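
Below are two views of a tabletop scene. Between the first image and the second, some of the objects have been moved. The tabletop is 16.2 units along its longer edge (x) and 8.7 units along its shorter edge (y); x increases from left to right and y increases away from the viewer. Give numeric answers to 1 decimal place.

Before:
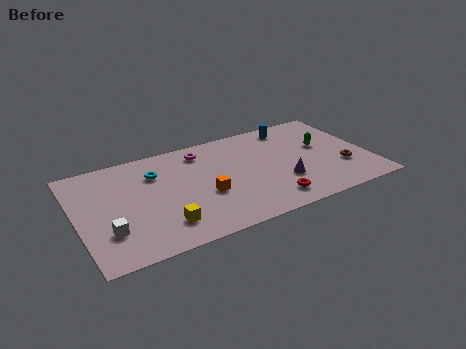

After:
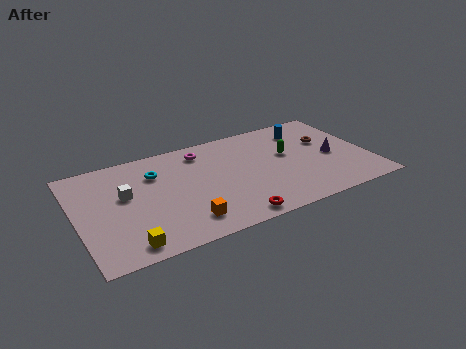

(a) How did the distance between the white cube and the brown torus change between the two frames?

-1.7

Before: roughly 13.1 units apart; after: 11.4. That's 1.7 units closer together.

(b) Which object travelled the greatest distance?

the purple cone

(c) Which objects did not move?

the magenta torus and the cyan torus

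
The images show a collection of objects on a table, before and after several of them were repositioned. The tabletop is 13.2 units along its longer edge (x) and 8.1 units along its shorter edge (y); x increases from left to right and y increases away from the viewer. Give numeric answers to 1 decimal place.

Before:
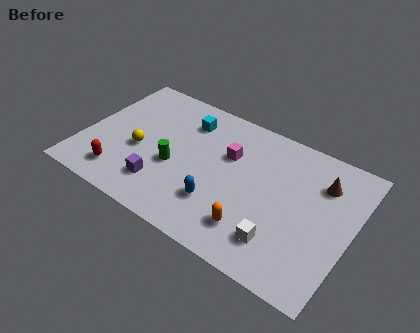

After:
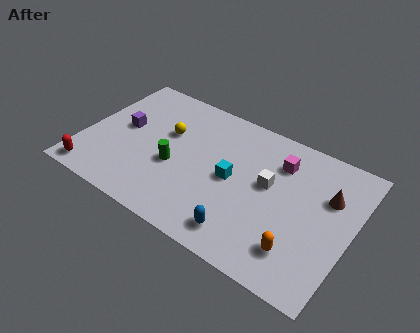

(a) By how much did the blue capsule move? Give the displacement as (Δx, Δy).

(1.4, -1.0)

The blue capsule started near (7.0, 2.3) and ended near (8.4, 1.3).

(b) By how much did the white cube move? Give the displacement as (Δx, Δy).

(-1.0, 2.8)

From the two frames, the white cube sits at roughly (10.1, 1.8) before and (9.1, 4.6) after.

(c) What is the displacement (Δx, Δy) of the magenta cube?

(2.4, 0.8)

From the two frames, the magenta cube sits at roughly (7.0, 5.3) before and (9.4, 6.1) after.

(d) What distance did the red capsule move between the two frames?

1.4

From (2.2, 1.5) to (0.9, 0.9), the red capsule covered √(1.3² + 0.6²) ≈ 1.4 units.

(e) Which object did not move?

the green cylinder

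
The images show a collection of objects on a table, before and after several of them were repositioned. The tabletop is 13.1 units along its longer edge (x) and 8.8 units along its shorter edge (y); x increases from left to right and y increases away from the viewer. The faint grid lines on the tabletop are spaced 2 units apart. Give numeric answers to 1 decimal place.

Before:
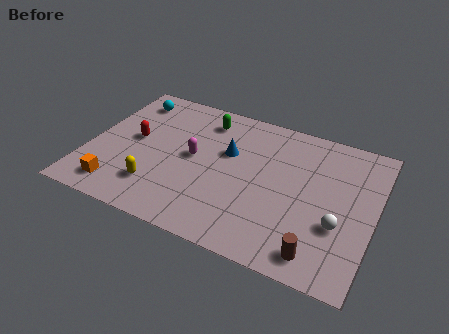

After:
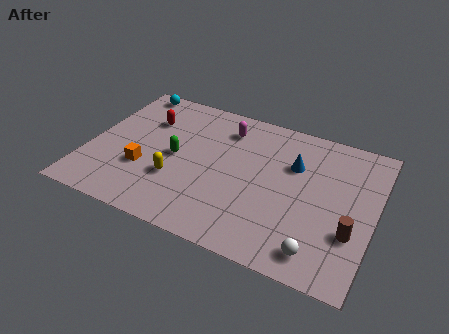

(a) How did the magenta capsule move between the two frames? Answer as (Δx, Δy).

(1.2, 2.4)

The magenta capsule started near (4.8, 4.6) and ended near (6.0, 7.0).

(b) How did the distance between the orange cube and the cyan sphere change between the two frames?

-0.7

Before: roughly 5.9 units apart; after: 5.2. That's 0.7 units closer together.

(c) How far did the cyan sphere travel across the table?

0.7

The cyan sphere was near (1.4, 7.3) before and (1.3, 8.0) after, so it travelled √(0.1² + 0.7²) ≈ 0.7 units.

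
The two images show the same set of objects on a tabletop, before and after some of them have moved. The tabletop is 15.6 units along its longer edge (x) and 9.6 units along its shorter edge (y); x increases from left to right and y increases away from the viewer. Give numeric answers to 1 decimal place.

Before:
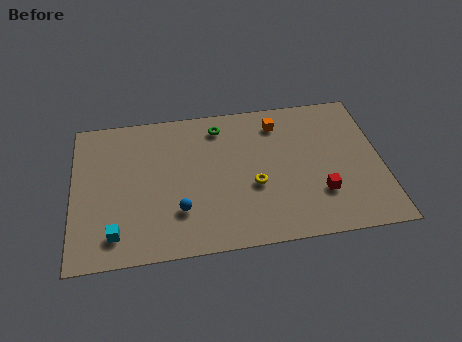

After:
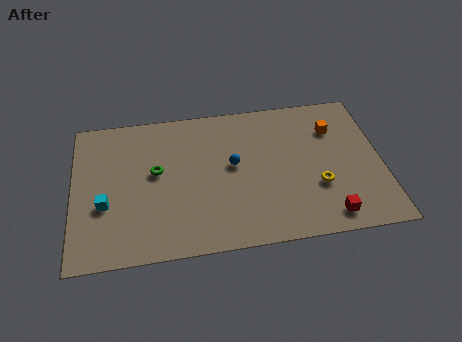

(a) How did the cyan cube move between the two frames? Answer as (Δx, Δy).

(-0.5, 1.9)

The cyan cube started near (2.1, 1.7) and ended near (1.6, 3.6).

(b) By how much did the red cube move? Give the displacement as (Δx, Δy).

(0.3, -1.5)

From the two frames, the red cube sits at roughly (12.4, 2.8) before and (12.7, 1.3) after.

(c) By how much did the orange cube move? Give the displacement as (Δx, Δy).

(2.8, -0.8)

The orange cube started near (10.5, 7.8) and ended near (13.3, 7.0).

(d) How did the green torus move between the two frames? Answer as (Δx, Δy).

(-3.3, -2.6)

From the two frames, the green torus sits at roughly (7.5, 8.0) before and (4.2, 5.4) after.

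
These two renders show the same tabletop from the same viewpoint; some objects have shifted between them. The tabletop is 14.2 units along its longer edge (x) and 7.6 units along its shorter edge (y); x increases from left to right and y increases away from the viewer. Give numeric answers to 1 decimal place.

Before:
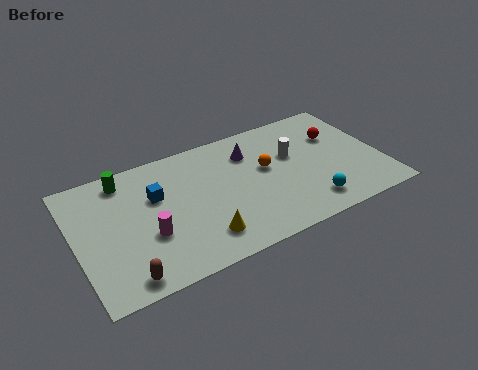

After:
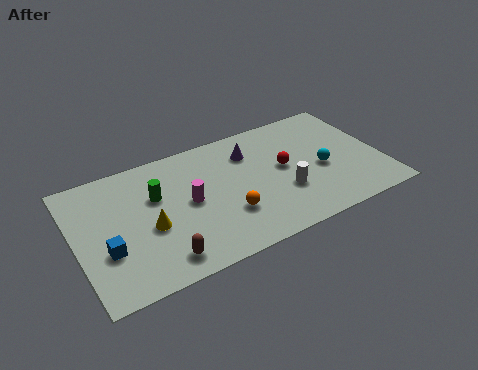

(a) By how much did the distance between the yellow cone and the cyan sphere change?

+3.1

The distance was about 5.0 in the first image and 8.1 in the second, so they moved 3.1 units further apart.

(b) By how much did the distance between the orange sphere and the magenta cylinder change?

-3.7

The distance was about 5.9 in the first image and 2.2 in the second, so they moved 3.7 units closer together.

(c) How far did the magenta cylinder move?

2.3

From (3.2, 2.8) to (5.2, 3.9), the magenta cylinder covered √(2.0² + 1.1²) ≈ 2.3 units.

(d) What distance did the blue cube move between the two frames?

3.3

The blue cube was near (3.8, 4.9) before and (1.3, 2.7) after, so it travelled √(2.5² + 2.2²) ≈ 3.3 units.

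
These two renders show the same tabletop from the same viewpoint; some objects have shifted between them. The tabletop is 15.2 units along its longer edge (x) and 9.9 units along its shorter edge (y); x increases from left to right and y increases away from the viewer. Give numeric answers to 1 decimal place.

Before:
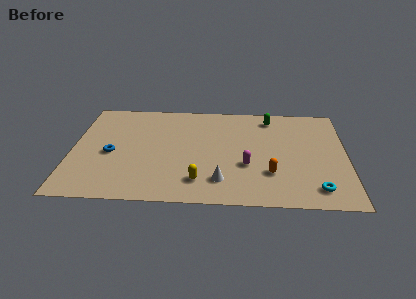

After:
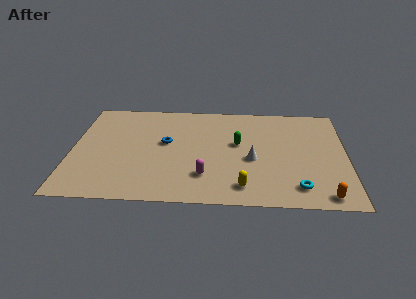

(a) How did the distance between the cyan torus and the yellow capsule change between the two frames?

-3.4

The distance was about 6.4 in the first image and 3.0 in the second, so they moved 3.4 units closer together.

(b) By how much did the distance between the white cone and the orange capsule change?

+2.2

Before: roughly 2.8 units apart; after: 5.0. That's 2.2 units further apart.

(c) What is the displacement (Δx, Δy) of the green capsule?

(-1.8, -2.7)

The green capsule was at about (11.0, 8.4) and moved to about (9.2, 5.7).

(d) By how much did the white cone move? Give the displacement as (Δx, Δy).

(1.7, 2.1)

The white cone started near (8.3, 2.1) and ended near (10.0, 4.2).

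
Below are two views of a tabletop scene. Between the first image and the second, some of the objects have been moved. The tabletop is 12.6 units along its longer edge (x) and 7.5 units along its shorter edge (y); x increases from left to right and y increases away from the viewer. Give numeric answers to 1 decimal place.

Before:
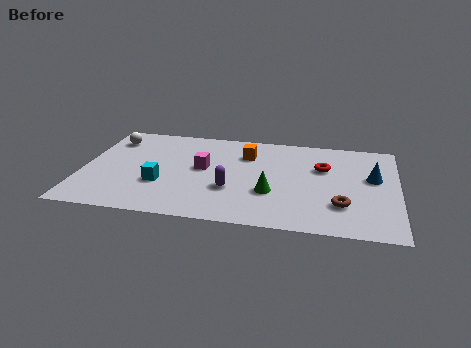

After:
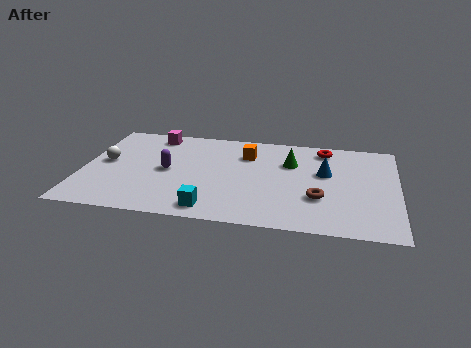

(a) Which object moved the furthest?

the magenta cube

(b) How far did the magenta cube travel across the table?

3.2

The magenta cube moved from about (4.8, 4.1) to (2.7, 6.5), a distance of √(2.1² + 2.4²) ≈ 3.2.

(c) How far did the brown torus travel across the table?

1.0

The brown torus was near (10.4, 2.1) before and (9.5, 2.5) after, so it travelled √(0.9² + 0.4²) ≈ 1.0 units.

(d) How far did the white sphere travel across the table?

1.9

From (1.0, 5.9) to (0.9, 4.0), the white sphere covered √(0.1² + 1.9²) ≈ 1.9 units.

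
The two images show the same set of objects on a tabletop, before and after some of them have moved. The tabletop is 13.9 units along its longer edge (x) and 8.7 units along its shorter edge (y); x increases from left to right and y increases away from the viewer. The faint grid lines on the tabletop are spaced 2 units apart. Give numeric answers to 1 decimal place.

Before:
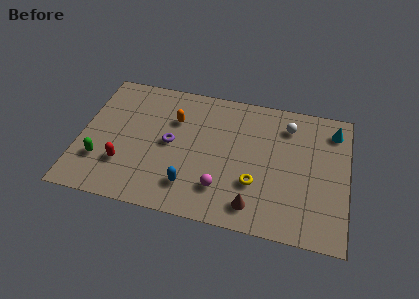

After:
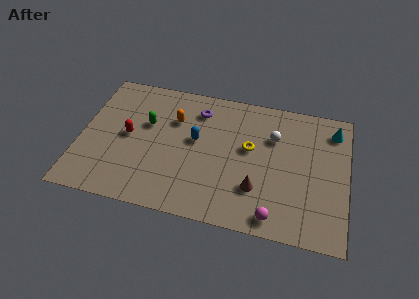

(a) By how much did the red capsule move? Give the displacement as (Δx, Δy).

(0.1, 1.9)

The red capsule was at about (2.4, 2.5) and moved to about (2.5, 4.4).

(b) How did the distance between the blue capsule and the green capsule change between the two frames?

-2.1

They were about 4.7 units apart before and 2.6 after — 2.1 units closer together.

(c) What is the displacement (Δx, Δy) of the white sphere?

(-0.7, -0.9)

The white sphere was at about (10.7, 6.9) and moved to about (10.0, 6.0).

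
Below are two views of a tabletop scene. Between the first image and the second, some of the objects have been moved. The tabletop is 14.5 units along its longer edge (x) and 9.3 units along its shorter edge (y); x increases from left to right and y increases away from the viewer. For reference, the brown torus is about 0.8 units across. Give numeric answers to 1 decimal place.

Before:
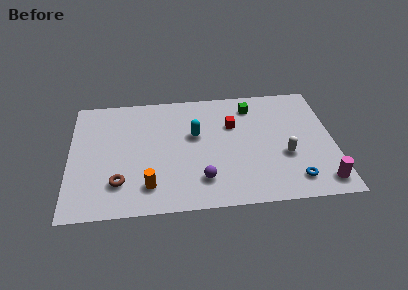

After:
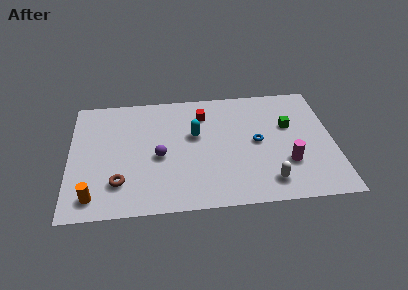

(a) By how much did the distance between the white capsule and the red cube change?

+2.7

They were about 3.9 units apart before and 6.6 after — 2.7 units further apart.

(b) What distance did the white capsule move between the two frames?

2.1

From (11.8, 3.5) to (10.8, 1.6), the white capsule covered √(1.0² + 1.9²) ≈ 2.1 units.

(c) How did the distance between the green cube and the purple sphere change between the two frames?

+1.2

The distance was about 6.2 in the first image and 7.4 in the second, so they moved 1.2 units further apart.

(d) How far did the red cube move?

1.9

The red cube moved from about (9.0, 6.2) to (7.4, 7.2), a distance of √(1.6² + 1.0²) ≈ 1.9.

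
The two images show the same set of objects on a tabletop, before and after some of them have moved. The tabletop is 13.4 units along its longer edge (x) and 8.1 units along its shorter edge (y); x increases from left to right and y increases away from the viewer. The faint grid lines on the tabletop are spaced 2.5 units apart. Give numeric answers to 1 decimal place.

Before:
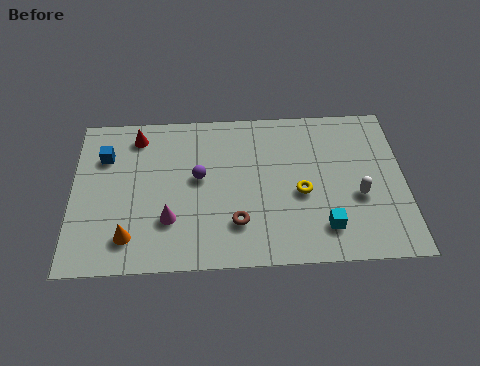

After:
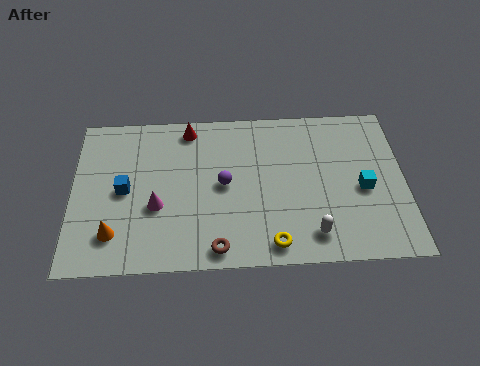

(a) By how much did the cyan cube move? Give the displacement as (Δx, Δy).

(1.6, 1.9)

The cyan cube was at about (10.1, 1.7) and moved to about (11.7, 3.6).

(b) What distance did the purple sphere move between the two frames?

1.1

From (5.1, 4.5) to (6.1, 4.1), the purple sphere covered √(1.0² + 0.4²) ≈ 1.1 units.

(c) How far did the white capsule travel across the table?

2.6

From (11.5, 3.2) to (9.6, 1.4), the white capsule covered √(1.9² + 1.8²) ≈ 2.6 units.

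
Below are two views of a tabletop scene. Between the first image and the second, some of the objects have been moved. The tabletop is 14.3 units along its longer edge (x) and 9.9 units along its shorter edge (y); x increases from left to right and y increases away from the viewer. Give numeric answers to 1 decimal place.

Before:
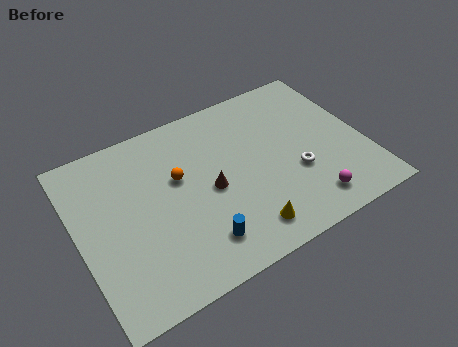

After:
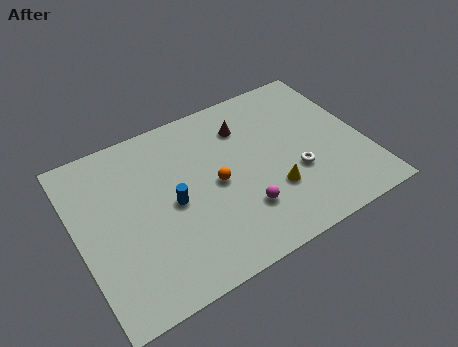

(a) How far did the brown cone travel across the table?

3.6

The brown cone moved from about (6.5, 4.6) to (8.7, 7.5), a distance of √(2.2² + 2.9²) ≈ 3.6.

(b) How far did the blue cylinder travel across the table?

2.8

From (5.5, 2.0) to (4.6, 4.7), the blue cylinder covered √(0.9² + 2.7²) ≈ 2.8 units.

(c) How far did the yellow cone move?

2.3

The yellow cone moved from about (7.7, 1.6) to (9.4, 3.1), a distance of √(1.7² + 1.5²) ≈ 2.3.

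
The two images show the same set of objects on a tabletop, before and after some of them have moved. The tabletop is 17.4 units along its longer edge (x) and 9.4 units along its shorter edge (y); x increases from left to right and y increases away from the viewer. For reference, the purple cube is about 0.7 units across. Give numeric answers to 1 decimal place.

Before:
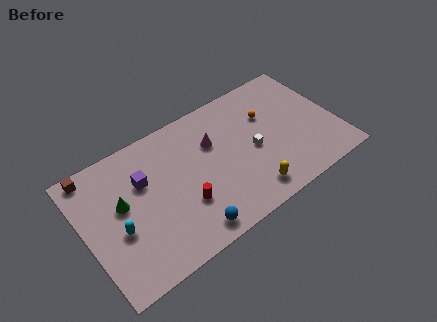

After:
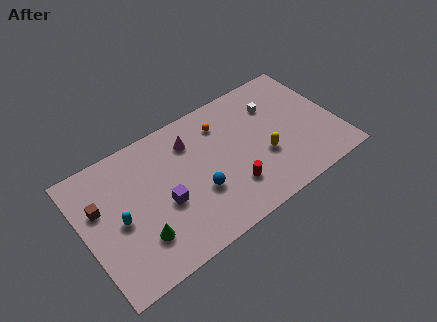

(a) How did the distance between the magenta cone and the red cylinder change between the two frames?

+1.0

They were about 4.1 units apart before and 5.1 after — 1.0 units further apart.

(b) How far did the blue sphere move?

2.5

The blue sphere moved from about (6.5, 1.2) to (7.6, 3.4), a distance of √(1.1² + 2.2²) ≈ 2.5.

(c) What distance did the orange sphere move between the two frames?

3.3

The orange sphere was near (13.0, 6.3) before and (9.9, 7.3) after, so it travelled √(3.1² + 1.0²) ≈ 3.3 units.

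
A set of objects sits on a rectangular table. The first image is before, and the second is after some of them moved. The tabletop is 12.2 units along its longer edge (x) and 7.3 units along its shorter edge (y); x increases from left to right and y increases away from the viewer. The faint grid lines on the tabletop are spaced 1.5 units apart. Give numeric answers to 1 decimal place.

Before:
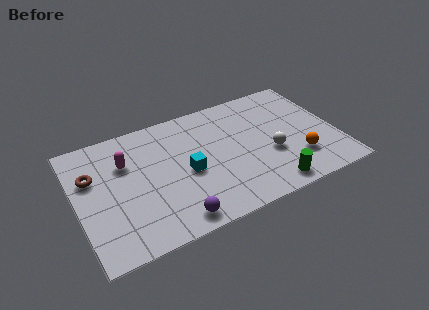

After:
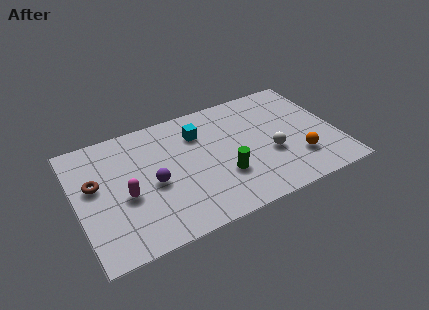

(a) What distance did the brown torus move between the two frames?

0.5

The brown torus moved from about (0.8, 4.8) to (0.9, 4.3), a distance of √(0.1² + 0.5²) ≈ 0.5.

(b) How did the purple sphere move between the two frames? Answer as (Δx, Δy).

(-0.7, 2.4)

The purple sphere was at about (4.2, 0.9) and moved to about (3.5, 3.3).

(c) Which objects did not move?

the orange sphere and the white sphere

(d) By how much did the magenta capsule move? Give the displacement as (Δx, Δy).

(-0.2, -1.9)

The magenta capsule started near (2.4, 5.0) and ended near (2.2, 3.1).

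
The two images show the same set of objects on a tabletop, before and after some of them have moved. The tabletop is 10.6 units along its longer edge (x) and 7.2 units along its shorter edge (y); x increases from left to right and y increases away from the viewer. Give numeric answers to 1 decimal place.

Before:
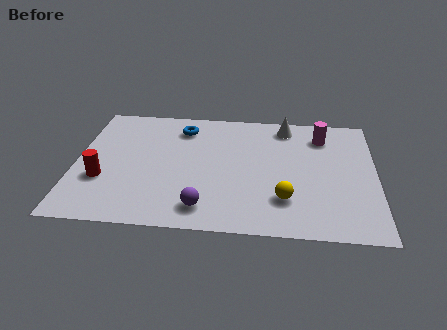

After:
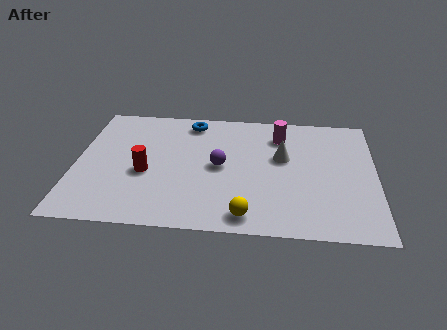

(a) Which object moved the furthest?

the purple sphere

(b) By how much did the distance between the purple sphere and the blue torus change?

-1.9

They were about 4.7 units apart before and 2.8 after — 1.9 units closer together.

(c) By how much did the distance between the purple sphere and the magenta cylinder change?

-3.2

The distance was about 6.1 in the first image and 2.9 in the second, so they moved 3.2 units closer together.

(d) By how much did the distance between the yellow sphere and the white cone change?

-0.7

Before: roughly 4.3 units apart; after: 3.6. That's 0.7 units closer together.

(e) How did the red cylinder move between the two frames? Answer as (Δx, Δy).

(1.5, 0.5)

The red cylinder started near (1.0, 2.5) and ended near (2.5, 3.0).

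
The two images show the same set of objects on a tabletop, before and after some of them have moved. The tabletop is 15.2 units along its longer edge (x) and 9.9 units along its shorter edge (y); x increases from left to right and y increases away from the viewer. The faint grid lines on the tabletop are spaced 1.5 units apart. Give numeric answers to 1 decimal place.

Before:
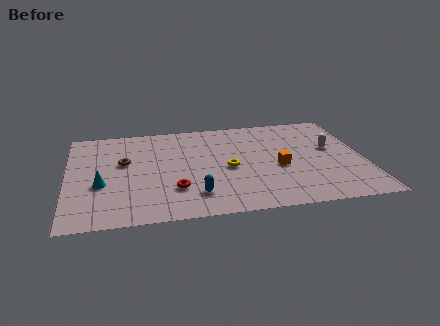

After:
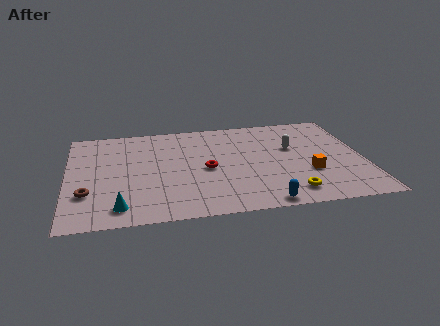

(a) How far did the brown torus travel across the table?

3.5

From (2.9, 5.9) to (1.0, 3.0), the brown torus covered √(1.9² + 2.9²) ≈ 3.5 units.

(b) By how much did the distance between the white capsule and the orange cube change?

-0.4

Before: roughly 3.2 units apart; after: 2.8. That's 0.4 units closer together.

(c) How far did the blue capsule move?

3.6

From (6.4, 2.1) to (9.8, 0.8), the blue capsule covered √(3.4² + 1.3²) ≈ 3.6 units.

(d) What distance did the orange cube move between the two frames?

1.7

The orange cube was near (10.8, 4.2) before and (12.3, 3.4) after, so it travelled √(1.5² + 0.8²) ≈ 1.7 units.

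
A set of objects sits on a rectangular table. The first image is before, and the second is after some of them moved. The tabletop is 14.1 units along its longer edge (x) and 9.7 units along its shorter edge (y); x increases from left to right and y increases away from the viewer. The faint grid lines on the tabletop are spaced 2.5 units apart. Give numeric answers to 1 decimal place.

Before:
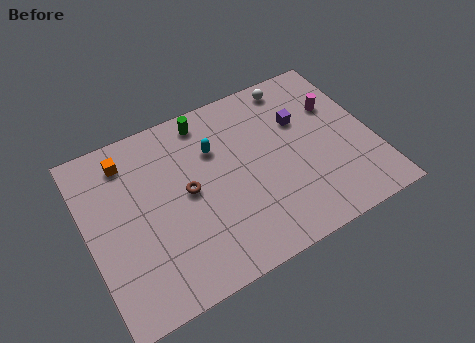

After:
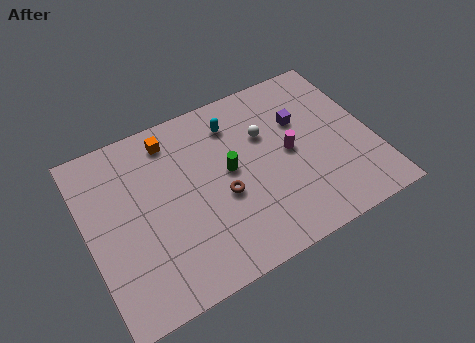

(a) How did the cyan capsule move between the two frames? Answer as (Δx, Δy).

(1.1, 1.0)

From the two frames, the cyan capsule sits at roughly (6.5, 6.7) before and (7.6, 7.7) after.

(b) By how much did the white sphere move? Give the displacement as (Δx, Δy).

(-1.8, -2.2)

The white sphere was at about (10.8, 8.6) and moved to about (9.0, 6.4).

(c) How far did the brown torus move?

1.9

The brown torus moved from about (4.9, 5.0) to (6.5, 4.0), a distance of √(1.6² + 1.0²) ≈ 1.9.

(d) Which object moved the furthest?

the green cylinder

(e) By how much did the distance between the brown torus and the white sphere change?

-3.4

Before: roughly 6.9 units apart; after: 3.5. That's 3.4 units closer together.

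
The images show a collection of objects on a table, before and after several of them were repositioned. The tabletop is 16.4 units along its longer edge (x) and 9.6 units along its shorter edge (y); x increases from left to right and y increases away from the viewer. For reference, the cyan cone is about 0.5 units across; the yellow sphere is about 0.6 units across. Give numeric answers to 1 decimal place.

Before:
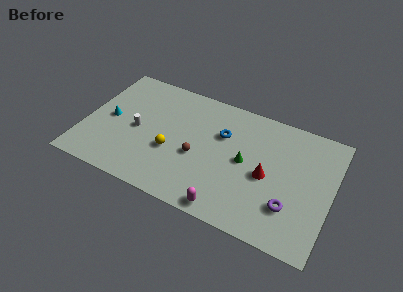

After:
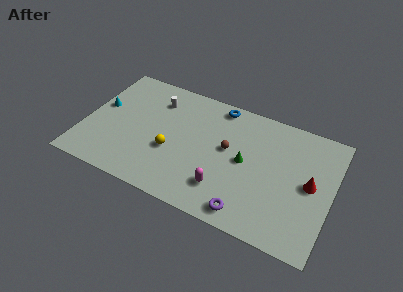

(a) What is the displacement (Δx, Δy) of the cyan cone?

(-0.7, 0.8)

The cyan cone started near (1.6, 4.7) and ended near (0.9, 5.5).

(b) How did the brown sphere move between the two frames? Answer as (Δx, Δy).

(1.9, 1.4)

The brown sphere was at about (7.6, 4.0) and moved to about (9.5, 5.4).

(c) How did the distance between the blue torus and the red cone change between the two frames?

+3.7

The distance was about 3.8 in the first image and 7.5 in the second, so they moved 3.7 units further apart.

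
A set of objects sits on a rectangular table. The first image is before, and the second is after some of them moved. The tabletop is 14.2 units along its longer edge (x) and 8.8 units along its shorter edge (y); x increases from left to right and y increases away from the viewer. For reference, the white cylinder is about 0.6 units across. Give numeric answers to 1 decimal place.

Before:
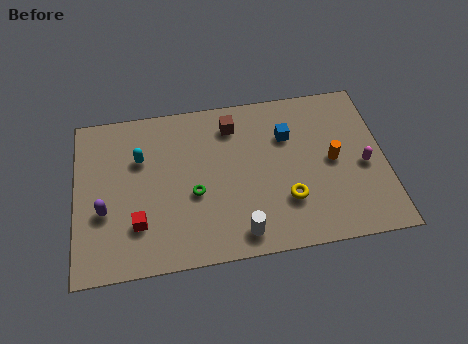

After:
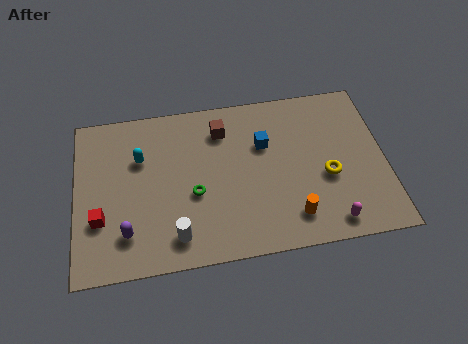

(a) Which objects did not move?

the green torus and the cyan capsule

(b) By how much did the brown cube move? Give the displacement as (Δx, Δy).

(-0.5, -0.2)

The brown cube started near (7.3, 7.1) and ended near (6.8, 6.9).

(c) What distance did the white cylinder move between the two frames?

2.9

The white cylinder was near (7.4, 1.2) before and (4.5, 1.5) after, so it travelled √(2.9² + 0.3²) ≈ 2.9 units.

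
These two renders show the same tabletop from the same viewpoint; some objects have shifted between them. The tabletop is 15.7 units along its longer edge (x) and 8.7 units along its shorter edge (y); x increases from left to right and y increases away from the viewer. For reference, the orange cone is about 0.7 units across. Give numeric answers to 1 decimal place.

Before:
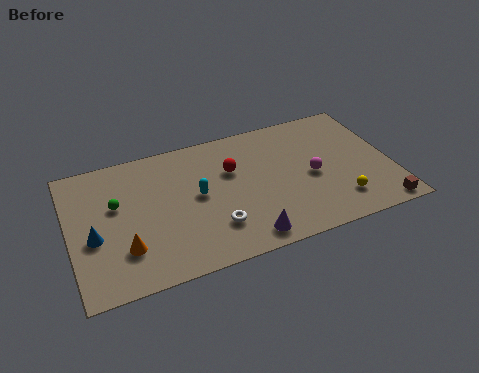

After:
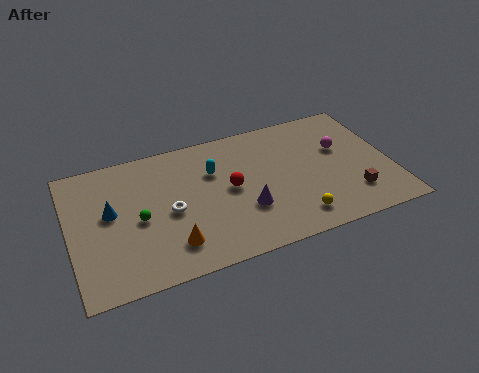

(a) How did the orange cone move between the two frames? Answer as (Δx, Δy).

(2.2, -0.5)

The orange cone was at about (2.5, 2.4) and moved to about (4.7, 1.9).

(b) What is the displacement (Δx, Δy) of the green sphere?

(1.0, -1.3)

From the two frames, the green sphere sits at roughly (2.3, 5.3) before and (3.3, 4.0) after.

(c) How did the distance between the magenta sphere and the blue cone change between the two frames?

+0.7

Before: roughly 10.7 units apart; after: 11.4. That's 0.7 units further apart.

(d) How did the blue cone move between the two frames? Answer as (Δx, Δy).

(0.9, 1.3)

The blue cone was at about (1.1, 3.6) and moved to about (2.0, 4.9).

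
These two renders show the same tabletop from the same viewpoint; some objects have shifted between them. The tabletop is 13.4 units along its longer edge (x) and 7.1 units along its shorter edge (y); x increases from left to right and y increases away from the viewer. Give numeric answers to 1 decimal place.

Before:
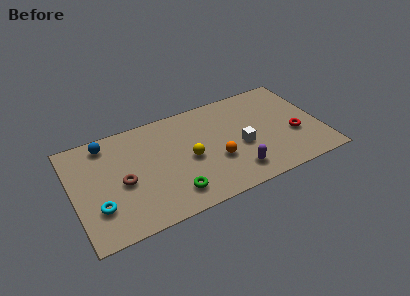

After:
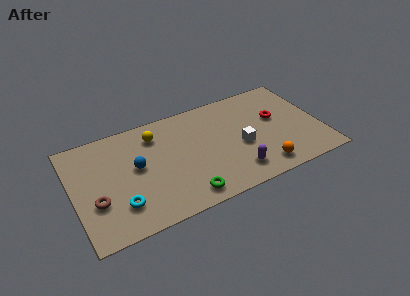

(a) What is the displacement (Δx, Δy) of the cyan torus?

(1.1, -0.3)

From the two frames, the cyan torus sits at roughly (1.2, 2.1) before and (2.3, 1.8) after.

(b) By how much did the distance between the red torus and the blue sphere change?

-2.8

They were about 10.5 units apart before and 7.7 after — 2.8 units closer together.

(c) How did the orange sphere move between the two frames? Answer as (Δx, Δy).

(2.3, -1.5)

From the two frames, the orange sphere sits at roughly (7.6, 2.6) before and (9.9, 1.1) after.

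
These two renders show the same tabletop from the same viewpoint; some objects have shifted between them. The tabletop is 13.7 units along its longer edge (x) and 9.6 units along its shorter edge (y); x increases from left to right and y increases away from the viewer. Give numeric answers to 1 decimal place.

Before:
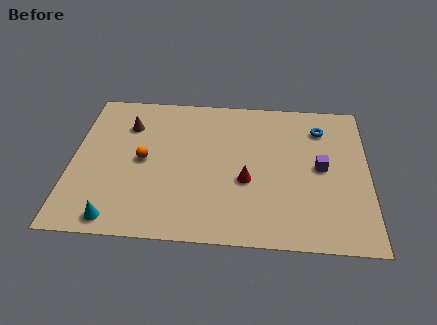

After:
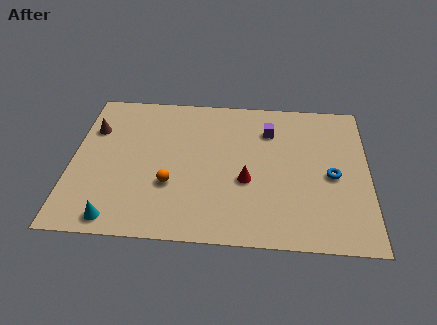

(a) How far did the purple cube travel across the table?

3.3

The purple cube moved from about (11.5, 4.9) to (9.1, 7.2), a distance of √(2.4² + 2.3²) ≈ 3.3.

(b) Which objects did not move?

the red cone and the cyan cone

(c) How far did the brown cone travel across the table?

1.6

The brown cone was near (2.5, 7.1) before and (0.9, 6.7) after, so it travelled √(1.6² + 0.4²) ≈ 1.6 units.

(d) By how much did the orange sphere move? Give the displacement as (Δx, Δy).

(1.3, -1.5)

The orange sphere was at about (3.3, 4.8) and moved to about (4.6, 3.3).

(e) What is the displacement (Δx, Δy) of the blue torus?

(0.5, -3.1)

The blue torus was at about (11.5, 7.5) and moved to about (12.0, 4.4).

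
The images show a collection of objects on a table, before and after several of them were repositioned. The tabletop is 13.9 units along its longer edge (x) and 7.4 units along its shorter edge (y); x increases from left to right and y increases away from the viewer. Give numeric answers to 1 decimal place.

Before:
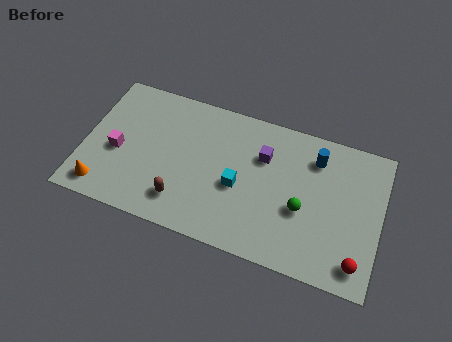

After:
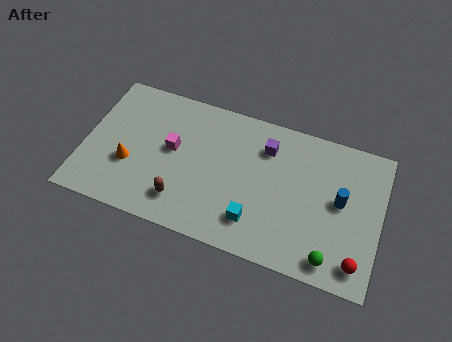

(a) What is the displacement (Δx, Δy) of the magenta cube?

(2.5, 0.9)

The magenta cube started near (1.6, 3.2) and ended near (4.1, 4.1).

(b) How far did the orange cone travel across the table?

1.9

From (1.1, 1.1) to (2.2, 2.7), the orange cone covered √(1.1² + 1.6²) ≈ 1.9 units.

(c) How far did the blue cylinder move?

2.2

The blue cylinder moved from about (10.7, 5.8) to (12.0, 4.0), a distance of √(1.3² + 1.8²) ≈ 2.2.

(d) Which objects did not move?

the red sphere and the brown capsule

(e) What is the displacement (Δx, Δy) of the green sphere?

(1.5, -2.0)

The green sphere started near (10.3, 3.0) and ended near (11.8, 1.0).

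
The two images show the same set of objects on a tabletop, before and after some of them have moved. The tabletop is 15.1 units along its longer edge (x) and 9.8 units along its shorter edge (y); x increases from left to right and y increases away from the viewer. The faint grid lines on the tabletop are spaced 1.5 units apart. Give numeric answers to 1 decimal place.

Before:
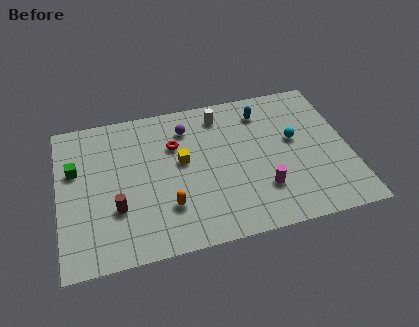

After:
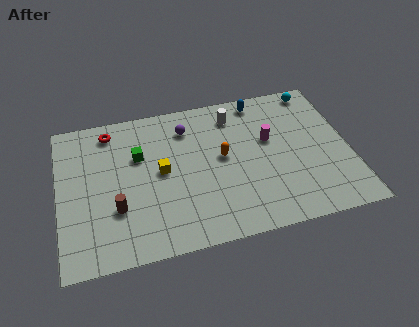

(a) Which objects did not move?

the purple sphere and the brown cylinder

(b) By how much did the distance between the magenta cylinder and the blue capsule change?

-2.4

Before: roughly 5.2 units apart; after: 2.8. That's 2.4 units closer together.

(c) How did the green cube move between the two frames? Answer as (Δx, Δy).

(3.3, 0.2)

From the two frames, the green cube sits at roughly (0.9, 6.2) before and (4.2, 6.4) after.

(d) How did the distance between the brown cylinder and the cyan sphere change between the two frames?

+2.5

The distance was about 9.7 in the first image and 12.2 in the second, so they moved 2.5 units further apart.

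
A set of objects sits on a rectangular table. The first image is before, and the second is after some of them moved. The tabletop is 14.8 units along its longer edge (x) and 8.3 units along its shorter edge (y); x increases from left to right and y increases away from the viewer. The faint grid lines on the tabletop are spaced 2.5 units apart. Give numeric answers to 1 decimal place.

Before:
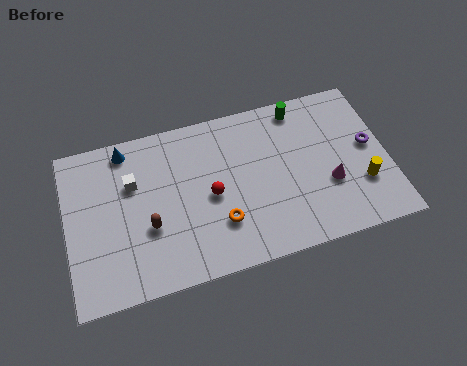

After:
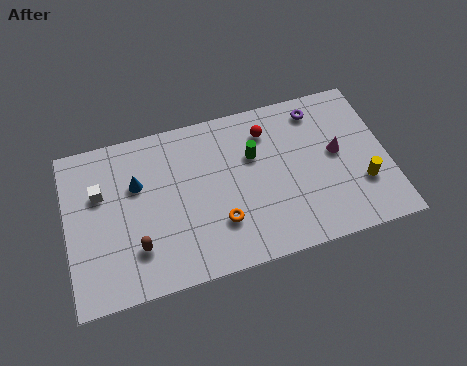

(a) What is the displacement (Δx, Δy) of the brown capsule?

(-0.6, -0.9)

From the two frames, the brown capsule sits at roughly (3.7, 3.1) before and (3.1, 2.2) after.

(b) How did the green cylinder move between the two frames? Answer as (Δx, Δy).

(-2.3, -1.9)

The green cylinder was at about (11.0, 7.3) and moved to about (8.7, 5.4).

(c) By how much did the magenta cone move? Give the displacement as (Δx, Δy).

(0.5, 1.5)

The magenta cone was at about (12.0, 3.0) and moved to about (12.5, 4.5).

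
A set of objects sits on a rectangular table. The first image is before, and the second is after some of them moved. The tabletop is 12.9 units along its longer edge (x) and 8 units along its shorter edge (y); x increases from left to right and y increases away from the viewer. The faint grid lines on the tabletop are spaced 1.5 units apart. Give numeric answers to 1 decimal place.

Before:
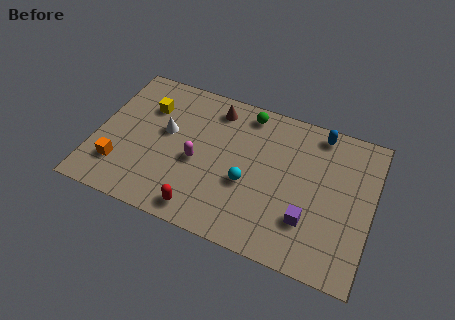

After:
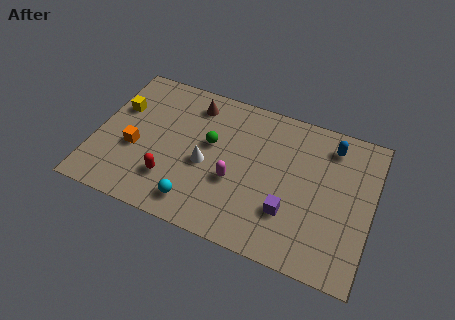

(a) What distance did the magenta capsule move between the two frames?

1.8

From (4.8, 3.5) to (6.6, 3.1), the magenta capsule covered √(1.8² + 0.4²) ≈ 1.8 units.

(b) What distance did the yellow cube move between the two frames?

1.4

The yellow cube moved from about (2.2, 5.7) to (0.9, 5.2), a distance of √(1.3² + 0.5²) ≈ 1.4.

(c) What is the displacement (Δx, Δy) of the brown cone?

(-1.0, -0.1)

The brown cone was at about (5.3, 6.7) and moved to about (4.3, 6.6).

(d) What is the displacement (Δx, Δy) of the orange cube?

(0.6, 1.2)

From the two frames, the orange cube sits at roughly (1.3, 2.0) before and (1.9, 3.2) after.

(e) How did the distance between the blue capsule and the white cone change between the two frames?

-1.0

Before: roughly 7.4 units apart; after: 6.4. That's 1.0 units closer together.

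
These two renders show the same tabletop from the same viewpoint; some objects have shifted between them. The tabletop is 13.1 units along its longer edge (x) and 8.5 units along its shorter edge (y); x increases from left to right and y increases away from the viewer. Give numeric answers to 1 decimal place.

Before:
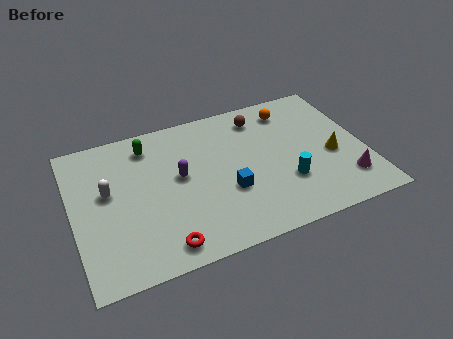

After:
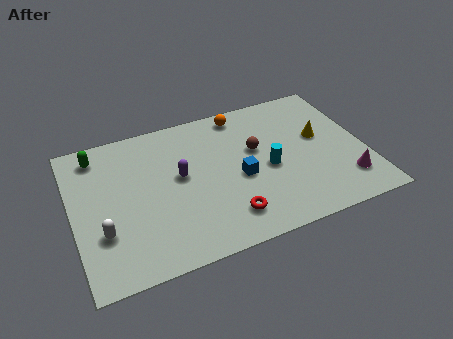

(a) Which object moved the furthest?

the red torus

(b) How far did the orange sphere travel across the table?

2.3

From (10.1, 7.0) to (7.9, 7.5), the orange sphere covered √(2.2² + 0.5²) ≈ 2.3 units.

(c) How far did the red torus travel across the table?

3.0

The red torus moved from about (3.7, 1.1) to (6.6, 1.7), a distance of √(2.9² + 0.6²) ≈ 3.0.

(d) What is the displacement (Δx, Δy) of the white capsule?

(-0.4, -2.2)

The white capsule started near (1.6, 4.9) and ended near (1.2, 2.7).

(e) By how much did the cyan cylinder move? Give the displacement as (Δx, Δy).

(-0.7, 1.1)

The cyan cylinder started near (9.4, 2.7) and ended near (8.7, 3.8).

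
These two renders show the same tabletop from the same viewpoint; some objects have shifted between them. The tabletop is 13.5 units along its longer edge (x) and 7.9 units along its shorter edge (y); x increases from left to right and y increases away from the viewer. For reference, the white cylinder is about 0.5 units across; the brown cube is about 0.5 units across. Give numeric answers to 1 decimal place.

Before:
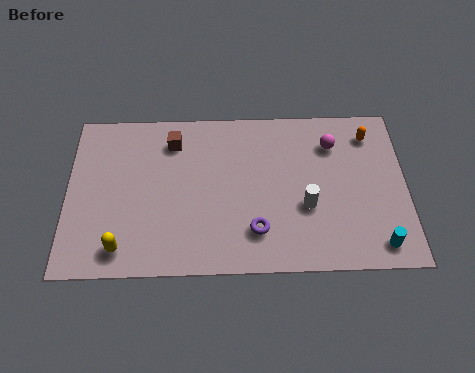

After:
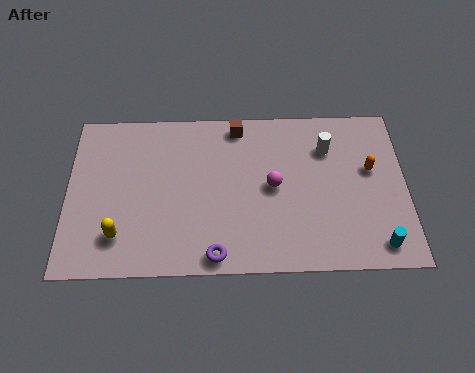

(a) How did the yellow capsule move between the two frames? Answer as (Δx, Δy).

(-0.1, 0.6)

From the two frames, the yellow capsule sits at roughly (2.2, 1.2) before and (2.1, 1.8) after.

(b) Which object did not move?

the cyan cylinder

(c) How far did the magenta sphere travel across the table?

3.1

From (10.6, 6.0) to (8.2, 4.0), the magenta sphere covered √(2.4² + 2.0²) ≈ 3.1 units.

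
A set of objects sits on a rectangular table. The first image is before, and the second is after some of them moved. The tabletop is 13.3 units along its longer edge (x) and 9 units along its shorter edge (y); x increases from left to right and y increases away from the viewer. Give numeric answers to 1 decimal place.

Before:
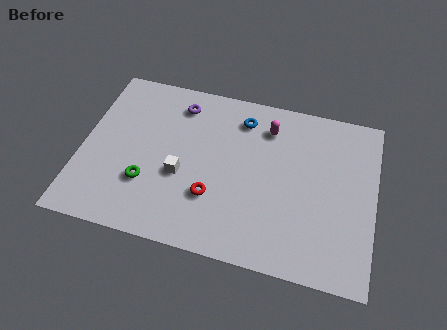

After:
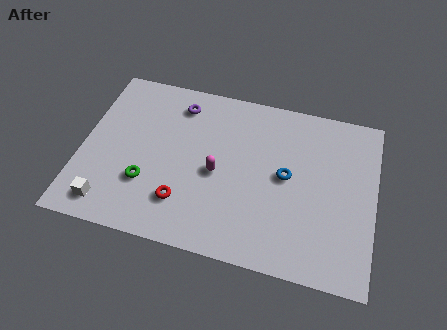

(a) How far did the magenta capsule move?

3.7

From (8.3, 7.1) to (6.2, 4.1), the magenta capsule covered √(2.1² + 3.0²) ≈ 3.7 units.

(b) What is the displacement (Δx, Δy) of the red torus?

(-1.3, -0.6)

The red torus was at about (6.1, 2.8) and moved to about (4.8, 2.2).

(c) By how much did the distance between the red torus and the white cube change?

+1.7

The distance was about 1.7 in the first image and 3.4 in the second, so they moved 1.7 units further apart.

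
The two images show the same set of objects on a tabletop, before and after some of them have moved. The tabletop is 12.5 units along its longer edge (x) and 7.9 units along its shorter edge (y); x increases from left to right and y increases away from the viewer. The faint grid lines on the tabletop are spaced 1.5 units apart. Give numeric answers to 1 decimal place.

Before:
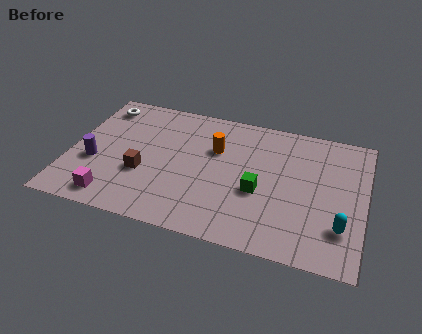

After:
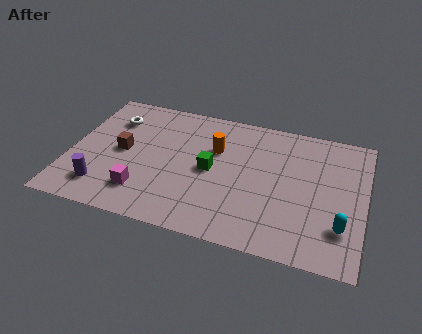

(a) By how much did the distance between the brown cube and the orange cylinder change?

+0.4

They were about 3.7 units apart before and 4.1 after — 0.4 units further apart.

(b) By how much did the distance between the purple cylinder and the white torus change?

+0.7

The distance was about 3.6 in the first image and 4.3 in the second, so they moved 0.7 units further apart.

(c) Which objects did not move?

the orange cylinder and the cyan capsule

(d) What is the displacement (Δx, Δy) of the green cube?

(-2.1, 0.7)

The green cube was at about (8.1, 3.2) and moved to about (6.0, 3.9).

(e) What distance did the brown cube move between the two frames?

1.5

The brown cube was near (3.2, 2.9) before and (2.2, 4.0) after, so it travelled √(1.0² + 1.1²) ≈ 1.5 units.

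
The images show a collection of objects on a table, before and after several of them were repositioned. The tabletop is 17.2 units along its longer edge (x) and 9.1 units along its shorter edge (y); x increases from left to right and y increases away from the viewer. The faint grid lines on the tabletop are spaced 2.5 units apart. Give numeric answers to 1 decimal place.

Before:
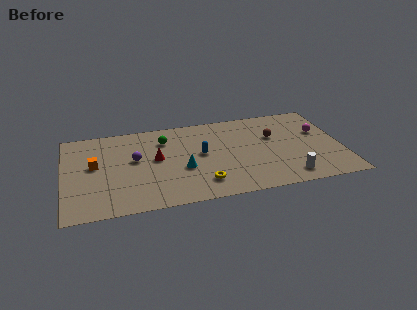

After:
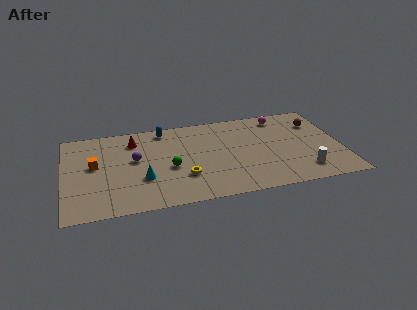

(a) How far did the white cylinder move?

1.1

The white cylinder moved from about (13.7, 1.4) to (14.7, 1.8), a distance of √(1.0² + 0.4²) ≈ 1.1.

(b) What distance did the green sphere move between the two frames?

3.0

The green sphere moved from about (6.3, 6.9) to (6.5, 3.9), a distance of √(0.2² + 3.0²) ≈ 3.0.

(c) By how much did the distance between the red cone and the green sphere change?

+1.9

Before: roughly 2.0 units apart; after: 3.9. That's 1.9 units further apart.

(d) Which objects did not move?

the orange cube and the purple sphere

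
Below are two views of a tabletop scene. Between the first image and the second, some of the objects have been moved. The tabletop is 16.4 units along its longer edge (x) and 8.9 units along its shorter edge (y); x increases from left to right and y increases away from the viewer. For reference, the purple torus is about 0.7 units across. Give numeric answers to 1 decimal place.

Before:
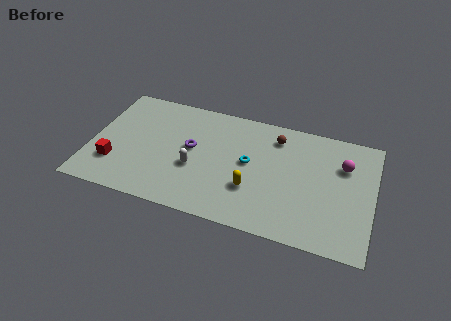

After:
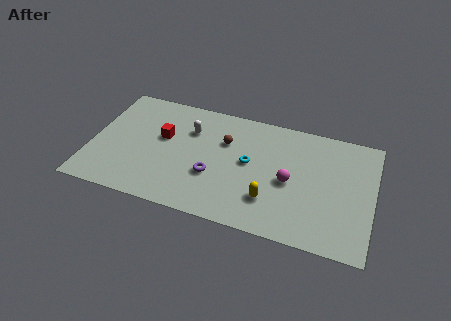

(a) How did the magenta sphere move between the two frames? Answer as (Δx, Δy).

(-3.0, -2.1)

The magenta sphere was at about (14.6, 6.2) and moved to about (11.6, 4.1).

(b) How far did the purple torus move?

2.2

From (5.8, 4.9) to (7.2, 3.2), the purple torus covered √(1.4² + 1.7²) ≈ 2.2 units.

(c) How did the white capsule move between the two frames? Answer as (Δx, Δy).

(-0.5, 2.8)

The white capsule started near (6.1, 3.5) and ended near (5.6, 6.3).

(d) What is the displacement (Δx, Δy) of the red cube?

(2.6, 2.8)

The red cube was at about (1.5, 2.5) and moved to about (4.1, 5.3).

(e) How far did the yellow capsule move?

1.2

The yellow capsule was near (9.5, 2.9) before and (10.6, 2.4) after, so it travelled √(1.1² + 0.5²) ≈ 1.2 units.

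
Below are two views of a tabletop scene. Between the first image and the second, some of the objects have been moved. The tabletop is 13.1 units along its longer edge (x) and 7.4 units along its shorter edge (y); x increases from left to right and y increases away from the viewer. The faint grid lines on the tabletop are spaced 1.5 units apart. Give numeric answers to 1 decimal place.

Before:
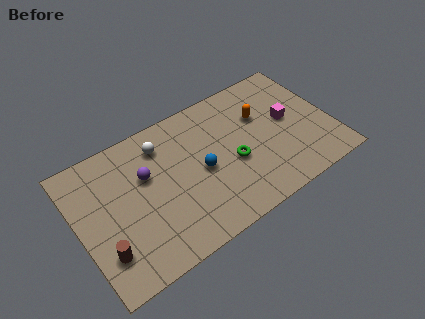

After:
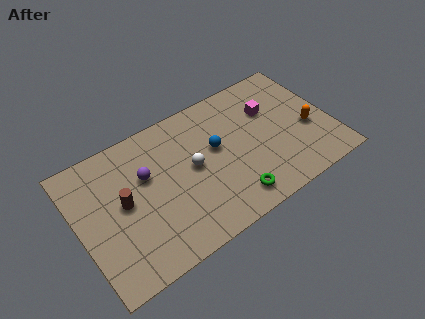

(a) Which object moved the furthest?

the orange capsule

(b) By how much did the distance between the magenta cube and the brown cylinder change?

-2.2

The distance was about 10.2 in the first image and 8.0 in the second, so they moved 2.2 units closer together.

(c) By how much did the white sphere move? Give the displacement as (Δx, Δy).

(1.3, -2.0)

From the two frames, the white sphere sits at roughly (4.6, 5.9) before and (5.9, 3.9) after.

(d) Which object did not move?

the purple sphere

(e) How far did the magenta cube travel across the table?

1.3

The magenta cube was near (11.0, 4.0) before and (10.2, 5.0) after, so it travelled √(0.8² + 1.0²) ≈ 1.3 units.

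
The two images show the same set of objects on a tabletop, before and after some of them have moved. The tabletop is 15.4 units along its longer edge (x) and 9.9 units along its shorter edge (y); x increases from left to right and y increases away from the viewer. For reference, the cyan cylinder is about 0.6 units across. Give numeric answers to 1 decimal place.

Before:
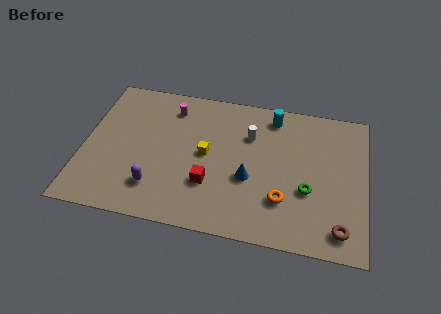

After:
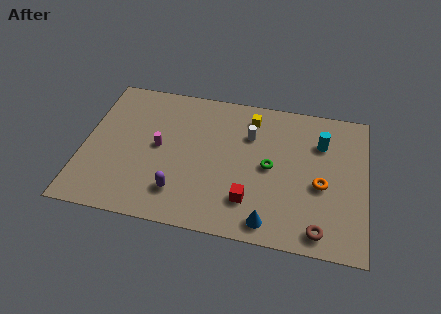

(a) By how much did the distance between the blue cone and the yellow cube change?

+4.4

Before: roughly 2.7 units apart; after: 7.1. That's 4.4 units further apart.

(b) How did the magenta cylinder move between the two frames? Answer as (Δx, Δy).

(-0.5, -2.9)

From the two frames, the magenta cylinder sits at roughly (4.6, 8.0) before and (4.1, 5.1) after.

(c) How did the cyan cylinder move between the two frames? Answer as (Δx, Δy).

(2.7, -1.4)

The cyan cylinder started near (10.2, 8.5) and ended near (12.9, 7.1).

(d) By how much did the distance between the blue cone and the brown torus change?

-2.8

They were about 5.5 units apart before and 2.7 after — 2.8 units closer together.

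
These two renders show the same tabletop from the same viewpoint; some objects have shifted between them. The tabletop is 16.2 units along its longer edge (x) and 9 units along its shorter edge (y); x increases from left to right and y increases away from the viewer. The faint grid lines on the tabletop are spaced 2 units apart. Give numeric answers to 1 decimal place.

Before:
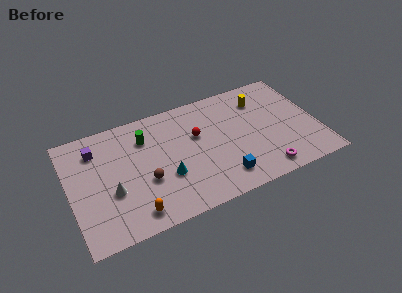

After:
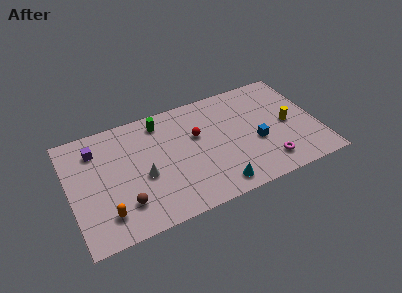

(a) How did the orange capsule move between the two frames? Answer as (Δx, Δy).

(-1.7, 0.6)

The orange capsule was at about (3.8, 1.3) and moved to about (2.1, 1.9).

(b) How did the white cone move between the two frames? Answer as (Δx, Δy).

(2.1, 0.4)

The white cone was at about (2.6, 3.4) and moved to about (4.7, 3.8).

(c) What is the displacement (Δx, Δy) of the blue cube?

(2.5, 1.9)

The blue cube started near (9.6, 1.7) and ended near (12.1, 3.6).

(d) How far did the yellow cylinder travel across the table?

3.0

The yellow cylinder was near (12.8, 6.9) before and (14.3, 4.3) after, so it travelled √(1.5² + 2.6²) ≈ 3.0 units.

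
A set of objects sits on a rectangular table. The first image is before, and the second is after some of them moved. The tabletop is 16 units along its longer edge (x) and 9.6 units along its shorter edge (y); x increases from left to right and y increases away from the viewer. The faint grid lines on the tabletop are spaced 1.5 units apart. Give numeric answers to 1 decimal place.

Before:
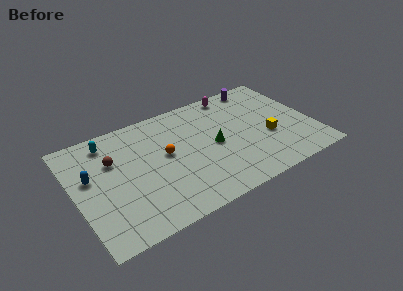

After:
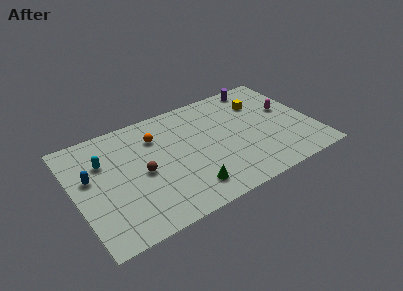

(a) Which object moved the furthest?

the magenta capsule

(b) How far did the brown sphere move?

2.5

From (2.7, 6.4) to (4.4, 4.5), the brown sphere covered √(1.7² + 1.9²) ≈ 2.5 units.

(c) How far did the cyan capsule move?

1.6

From (2.6, 8.1) to (2.1, 6.6), the cyan capsule covered √(0.5² + 1.5²) ≈ 1.6 units.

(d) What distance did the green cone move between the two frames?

3.6

From (9.3, 4.6) to (7.1, 1.8), the green cone covered √(2.2² + 2.8²) ≈ 3.6 units.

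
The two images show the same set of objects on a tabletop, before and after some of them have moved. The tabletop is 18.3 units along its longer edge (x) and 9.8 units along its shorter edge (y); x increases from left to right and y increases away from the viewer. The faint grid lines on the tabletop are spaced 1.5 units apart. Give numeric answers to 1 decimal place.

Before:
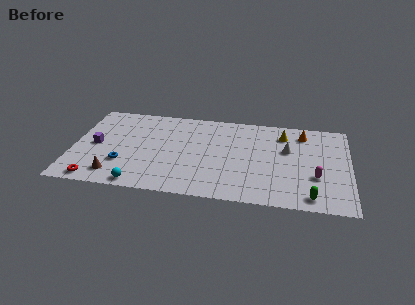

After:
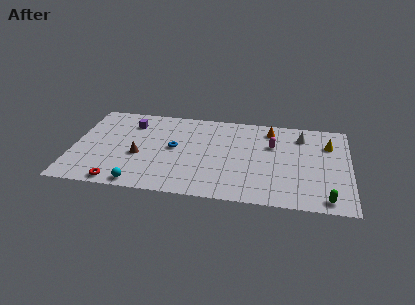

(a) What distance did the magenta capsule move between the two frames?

4.2

The magenta capsule was near (16.1, 3.4) before and (13.2, 6.5) after, so it travelled √(2.9² + 3.1²) ≈ 4.2 units.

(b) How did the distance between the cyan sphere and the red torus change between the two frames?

-1.5

Before: roughly 2.9 units apart; after: 1.4. That's 1.5 units closer together.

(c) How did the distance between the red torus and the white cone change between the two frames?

+0.3

The distance was about 13.5 in the first image and 13.8 in the second, so they moved 0.3 units further apart.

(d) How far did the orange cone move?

2.2

From (15.2, 8.1) to (13.0, 8.2), the orange cone covered √(2.2² + 0.1²) ≈ 2.2 units.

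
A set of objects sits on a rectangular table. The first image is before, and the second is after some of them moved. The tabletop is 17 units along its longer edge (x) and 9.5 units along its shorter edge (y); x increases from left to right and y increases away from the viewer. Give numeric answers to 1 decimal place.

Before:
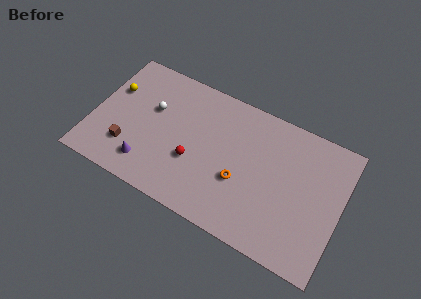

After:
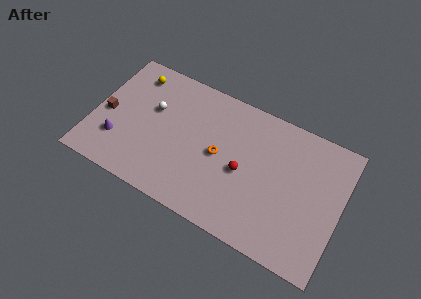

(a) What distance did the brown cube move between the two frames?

2.5

The brown cube moved from about (2.7, 2.5) to (0.9, 4.3), a distance of √(1.8² + 1.8²) ≈ 2.5.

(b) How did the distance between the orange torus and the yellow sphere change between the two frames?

-2.4

The distance was about 9.6 in the first image and 7.2 in the second, so they moved 2.4 units closer together.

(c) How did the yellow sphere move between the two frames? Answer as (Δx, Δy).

(1.2, 1.7)

The yellow sphere was at about (1.1, 6.2) and moved to about (2.3, 7.9).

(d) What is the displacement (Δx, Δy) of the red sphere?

(3.3, 0.8)

The red sphere started near (7.1, 3.5) and ended near (10.4, 4.3).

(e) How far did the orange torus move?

1.9

The orange torus was near (10.3, 3.6) before and (8.7, 4.7) after, so it travelled √(1.6² + 1.1²) ≈ 1.9 units.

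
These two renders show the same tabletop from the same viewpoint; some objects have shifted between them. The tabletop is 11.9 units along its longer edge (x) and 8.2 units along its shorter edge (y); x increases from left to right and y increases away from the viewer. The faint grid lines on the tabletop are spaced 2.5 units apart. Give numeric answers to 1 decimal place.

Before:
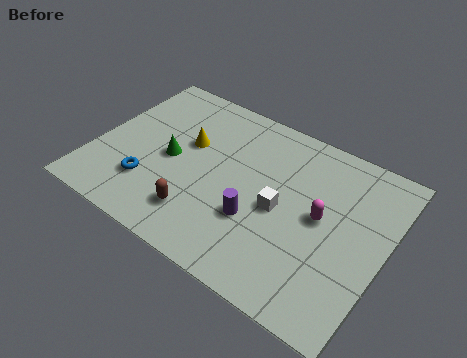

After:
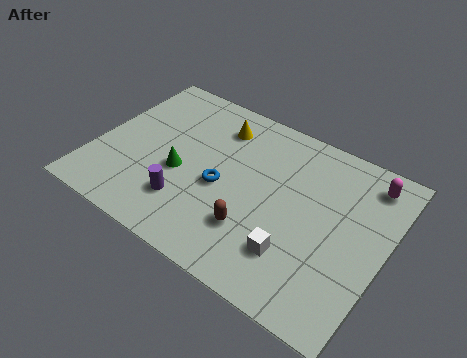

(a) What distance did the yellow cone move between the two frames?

1.8

The yellow cone was near (3.6, 5.0) before and (4.6, 6.5) after, so it travelled √(1.0² + 1.5²) ≈ 1.8 units.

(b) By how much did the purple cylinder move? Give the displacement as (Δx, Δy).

(-2.8, -0.7)

The purple cylinder started near (6.9, 2.8) and ended near (4.1, 2.1).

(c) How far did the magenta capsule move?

3.0

The magenta capsule was near (9.3, 4.3) before and (10.8, 6.9) after, so it travelled √(1.5² + 2.6²) ≈ 3.0 units.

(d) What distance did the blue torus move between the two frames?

3.1

The blue torus moved from about (2.5, 2.2) to (5.3, 3.6), a distance of √(2.8² + 1.4²) ≈ 3.1.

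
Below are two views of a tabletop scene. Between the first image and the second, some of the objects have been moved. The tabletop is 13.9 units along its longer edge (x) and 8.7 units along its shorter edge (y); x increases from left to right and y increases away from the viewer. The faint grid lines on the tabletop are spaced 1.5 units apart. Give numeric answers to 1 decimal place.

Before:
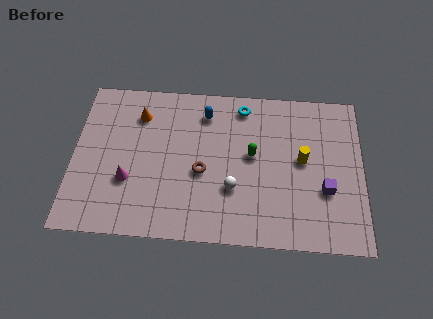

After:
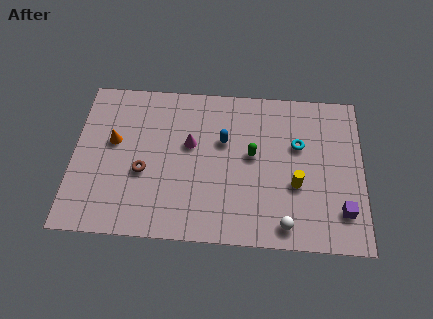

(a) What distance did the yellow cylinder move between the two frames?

1.4

The yellow cylinder was near (11.0, 4.7) before and (10.7, 3.3) after, so it travelled √(0.3² + 1.4²) ≈ 1.4 units.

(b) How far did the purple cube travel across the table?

1.4

The purple cube moved from about (12.1, 3.1) to (12.9, 2.0), a distance of √(0.8² + 1.1²) ≈ 1.4.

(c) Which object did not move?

the green capsule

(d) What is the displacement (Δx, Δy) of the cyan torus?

(2.7, -2.0)

From the two frames, the cyan torus sits at roughly (8.1, 7.5) before and (10.8, 5.5) after.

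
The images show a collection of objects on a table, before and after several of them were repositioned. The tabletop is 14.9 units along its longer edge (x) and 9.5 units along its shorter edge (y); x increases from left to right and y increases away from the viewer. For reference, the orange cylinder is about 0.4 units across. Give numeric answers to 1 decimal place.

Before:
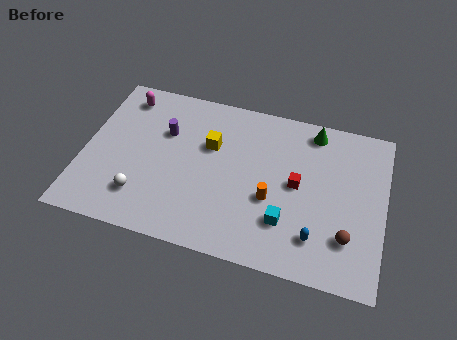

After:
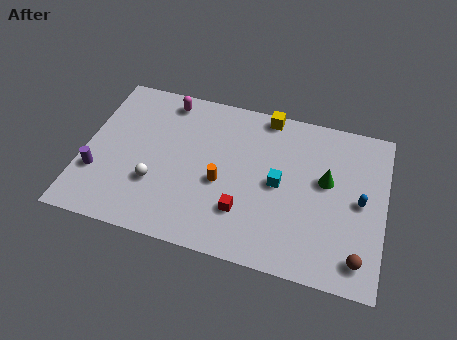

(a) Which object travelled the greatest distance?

the purple cylinder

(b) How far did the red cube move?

3.4

From (10.6, 4.9) to (8.1, 2.6), the red cube covered √(2.5² + 2.3²) ≈ 3.4 units.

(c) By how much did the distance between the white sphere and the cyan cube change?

-0.9

They were about 7.1 units apart before and 6.2 after — 0.9 units closer together.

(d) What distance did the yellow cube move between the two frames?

3.7

The yellow cube was near (6.2, 6.1) before and (8.8, 8.7) after, so it travelled √(2.6² + 2.6²) ≈ 3.7 units.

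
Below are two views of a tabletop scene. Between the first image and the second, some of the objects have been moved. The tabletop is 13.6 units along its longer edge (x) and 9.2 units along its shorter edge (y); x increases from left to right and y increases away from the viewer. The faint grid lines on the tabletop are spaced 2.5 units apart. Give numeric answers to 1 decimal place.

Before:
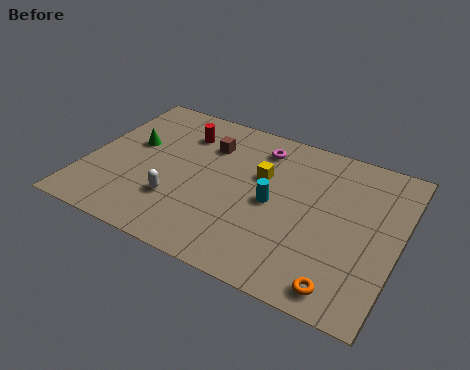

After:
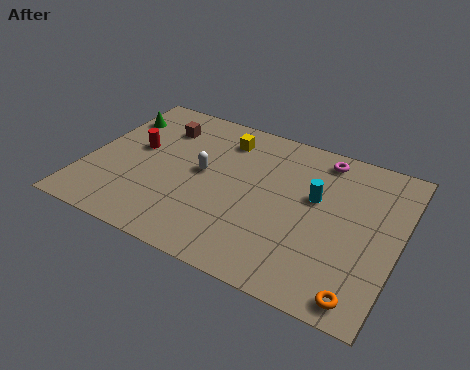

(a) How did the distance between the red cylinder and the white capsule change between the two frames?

-1.3

The distance was about 4.3 in the first image and 3.0 in the second, so they moved 1.3 units closer together.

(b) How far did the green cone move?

1.8

The green cone was near (1.8, 5.4) before and (0.8, 6.9) after, so it travelled √(1.0² + 1.5²) ≈ 1.8 units.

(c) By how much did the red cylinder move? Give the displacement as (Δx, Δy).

(-1.8, -1.8)

The red cylinder started near (3.8, 7.0) and ended near (2.0, 5.2).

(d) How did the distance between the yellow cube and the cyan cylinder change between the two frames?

+3.1

Before: roughly 1.6 units apart; after: 4.7. That's 3.1 units further apart.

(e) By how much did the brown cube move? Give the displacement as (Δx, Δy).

(-2.2, 0.3)

The brown cube started near (5.0, 6.7) and ended near (2.8, 7.0).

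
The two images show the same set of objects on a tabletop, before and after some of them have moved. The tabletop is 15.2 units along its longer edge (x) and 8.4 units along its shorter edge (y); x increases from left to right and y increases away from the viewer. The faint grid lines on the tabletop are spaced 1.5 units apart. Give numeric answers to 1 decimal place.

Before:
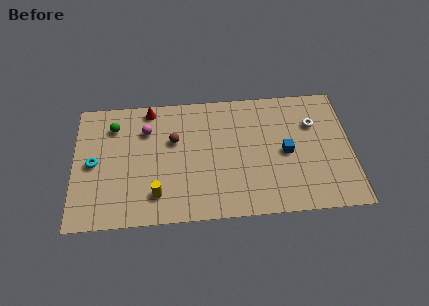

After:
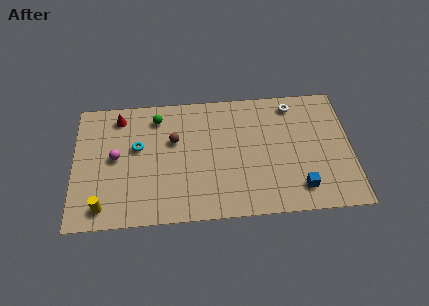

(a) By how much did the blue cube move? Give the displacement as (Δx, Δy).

(0.7, -2.4)

The blue cube started near (11.6, 4.0) and ended near (12.3, 1.6).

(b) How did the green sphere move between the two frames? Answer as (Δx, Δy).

(2.4, 0.4)

The green sphere was at about (2.2, 6.5) and moved to about (4.6, 6.9).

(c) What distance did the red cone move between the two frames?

1.7

The red cone moved from about (4.2, 7.5) to (2.5, 7.1), a distance of √(1.7² + 0.4²) ≈ 1.7.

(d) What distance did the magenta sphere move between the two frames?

2.4

From (4.0, 6.1) to (2.3, 4.4), the magenta sphere covered √(1.7² + 1.7²) ≈ 2.4 units.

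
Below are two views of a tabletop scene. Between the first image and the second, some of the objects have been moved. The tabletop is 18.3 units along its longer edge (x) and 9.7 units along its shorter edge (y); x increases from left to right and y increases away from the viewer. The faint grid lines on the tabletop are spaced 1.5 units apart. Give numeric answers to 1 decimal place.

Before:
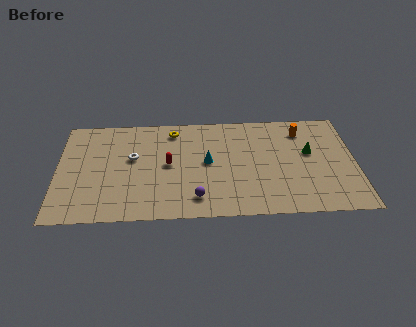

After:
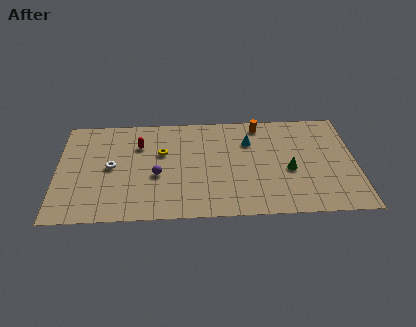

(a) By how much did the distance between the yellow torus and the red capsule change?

-1.6

Before: roughly 3.2 units apart; after: 1.6. That's 1.6 units closer together.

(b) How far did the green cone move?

2.1

From (15.5, 5.7) to (14.2, 4.1), the green cone covered √(1.3² + 1.6²) ≈ 2.1 units.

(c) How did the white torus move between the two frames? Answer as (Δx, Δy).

(-1.3, -0.8)

The white torus was at about (4.6, 5.7) and moved to about (3.3, 4.9).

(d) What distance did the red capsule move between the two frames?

2.6

From (6.8, 5.0) to (5.0, 6.9), the red capsule covered √(1.8² + 1.9²) ≈ 2.6 units.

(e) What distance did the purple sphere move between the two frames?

3.3

The purple sphere was near (8.5, 1.8) before and (6.1, 4.0) after, so it travelled √(2.4² + 2.2²) ≈ 3.3 units.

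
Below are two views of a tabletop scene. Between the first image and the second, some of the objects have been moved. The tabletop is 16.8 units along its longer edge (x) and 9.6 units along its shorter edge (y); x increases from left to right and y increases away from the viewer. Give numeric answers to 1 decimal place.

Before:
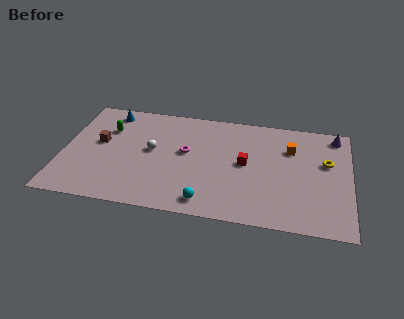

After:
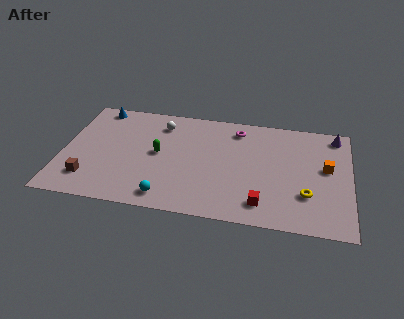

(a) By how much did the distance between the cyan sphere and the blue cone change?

-0.7

The distance was about 9.3 in the first image and 8.6 in the second, so they moved 0.7 units closer together.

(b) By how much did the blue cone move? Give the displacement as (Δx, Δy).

(-0.7, 0.3)

The blue cone was at about (2.5, 8.3) and moved to about (1.8, 8.6).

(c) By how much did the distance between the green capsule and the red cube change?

-1.4

They were about 8.4 units apart before and 7.0 after — 1.4 units closer together.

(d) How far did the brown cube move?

3.3

The brown cube was near (2.1, 5.4) before and (1.7, 2.1) after, so it travelled √(0.4² + 3.3²) ≈ 3.3 units.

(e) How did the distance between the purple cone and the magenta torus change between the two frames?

-3.4

Before: roughly 9.2 units apart; after: 5.8. That's 3.4 units closer together.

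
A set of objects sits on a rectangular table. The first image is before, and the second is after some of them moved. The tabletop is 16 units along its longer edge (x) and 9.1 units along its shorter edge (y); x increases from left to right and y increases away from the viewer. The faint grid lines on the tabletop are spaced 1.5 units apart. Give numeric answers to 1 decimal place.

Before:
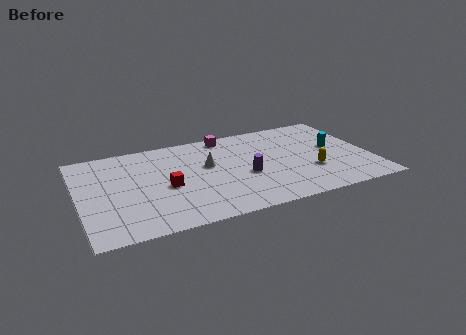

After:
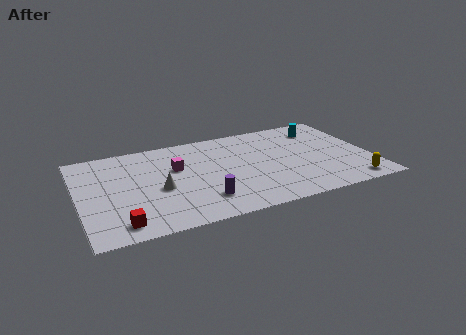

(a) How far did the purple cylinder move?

3.0

The purple cylinder moved from about (9.0, 3.7) to (6.5, 2.1), a distance of √(2.5² + 1.6²) ≈ 3.0.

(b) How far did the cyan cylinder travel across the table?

2.3

The cyan cylinder was near (14.2, 5.0) before and (13.7, 7.2) after, so it travelled √(0.5² + 2.2²) ≈ 2.3 units.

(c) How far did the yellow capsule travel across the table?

2.8

From (12.6, 3.0) to (14.6, 1.1), the yellow capsule covered √(2.0² + 1.9²) ≈ 2.8 units.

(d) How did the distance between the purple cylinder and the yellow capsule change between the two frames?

+4.5

The distance was about 3.7 in the first image and 8.2 in the second, so they moved 4.5 units further apart.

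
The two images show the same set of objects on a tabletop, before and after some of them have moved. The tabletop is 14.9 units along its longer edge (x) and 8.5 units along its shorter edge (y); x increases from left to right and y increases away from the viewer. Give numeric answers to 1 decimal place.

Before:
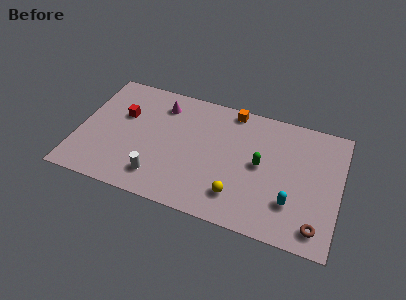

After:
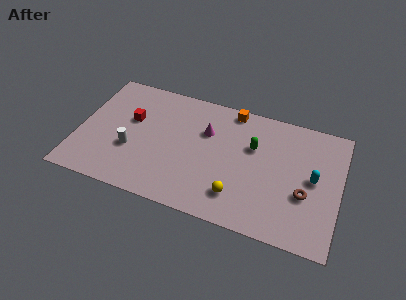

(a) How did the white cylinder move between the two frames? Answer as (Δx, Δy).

(-1.7, 1.4)

The white cylinder was at about (4.8, 1.7) and moved to about (3.1, 3.1).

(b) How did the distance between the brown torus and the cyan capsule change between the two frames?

-0.6

The distance was about 1.9 in the first image and 1.3 in the second, so they moved 0.6 units closer together.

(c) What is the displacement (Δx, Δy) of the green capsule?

(-0.5, 1.1)

The green capsule was at about (10.4, 4.4) and moved to about (9.9, 5.5).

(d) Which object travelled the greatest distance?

the magenta cone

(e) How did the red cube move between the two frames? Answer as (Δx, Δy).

(0.5, -0.2)

The red cube started near (2.4, 5.4) and ended near (2.9, 5.2).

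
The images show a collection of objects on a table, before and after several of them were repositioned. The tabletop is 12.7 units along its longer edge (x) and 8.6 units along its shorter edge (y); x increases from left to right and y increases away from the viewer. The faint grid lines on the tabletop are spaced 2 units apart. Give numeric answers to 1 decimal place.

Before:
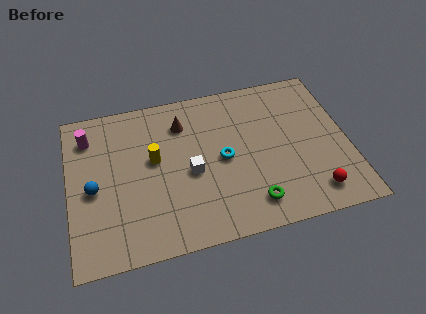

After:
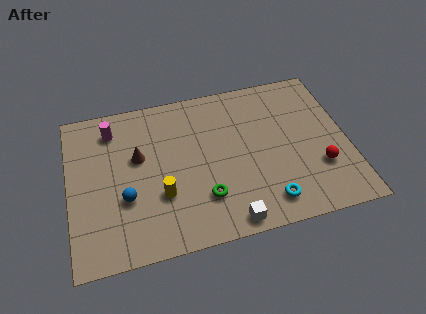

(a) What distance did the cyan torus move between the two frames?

3.3

The cyan torus was near (7.0, 4.2) before and (8.8, 1.4) after, so it travelled √(1.8² + 2.8²) ≈ 3.3 units.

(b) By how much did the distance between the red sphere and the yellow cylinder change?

-0.6

Before: roughly 7.8 units apart; after: 7.2. That's 0.6 units closer together.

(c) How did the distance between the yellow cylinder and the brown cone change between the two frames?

+0.3

Before: roughly 2.2 units apart; after: 2.5. That's 0.3 units further apart.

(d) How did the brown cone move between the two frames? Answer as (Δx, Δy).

(-2.1, -1.4)

The brown cone was at about (5.3, 6.6) and moved to about (3.2, 5.2).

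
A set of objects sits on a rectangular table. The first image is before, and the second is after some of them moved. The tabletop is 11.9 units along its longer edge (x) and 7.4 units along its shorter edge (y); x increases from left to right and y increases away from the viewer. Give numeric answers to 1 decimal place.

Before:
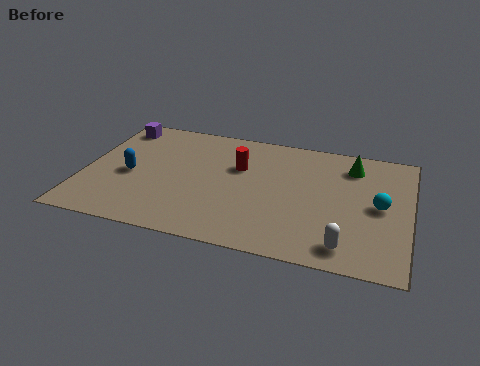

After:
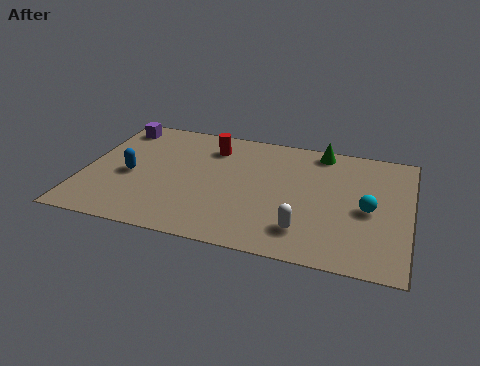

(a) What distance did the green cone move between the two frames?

1.4

From (9.7, 5.9) to (8.5, 6.6), the green cone covered √(1.2² + 0.7²) ≈ 1.4 units.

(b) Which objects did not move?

the blue capsule and the purple cube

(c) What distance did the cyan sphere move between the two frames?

0.5

The cyan sphere moved from about (10.8, 3.7) to (10.4, 3.4), a distance of √(0.4² + 0.3²) ≈ 0.5.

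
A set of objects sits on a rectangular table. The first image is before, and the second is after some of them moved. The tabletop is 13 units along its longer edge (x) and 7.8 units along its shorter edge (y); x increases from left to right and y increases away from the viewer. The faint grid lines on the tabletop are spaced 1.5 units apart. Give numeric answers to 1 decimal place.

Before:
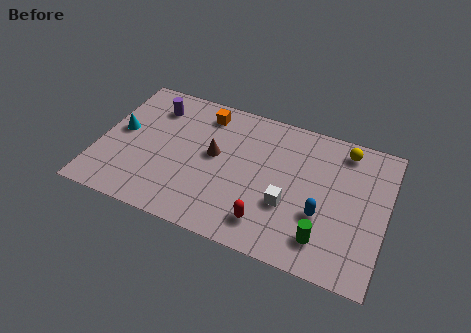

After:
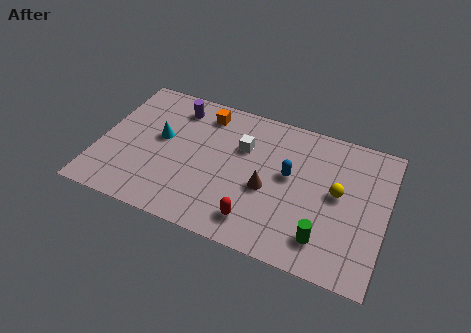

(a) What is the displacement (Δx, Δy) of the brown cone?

(2.5, -1.0)

From the two frames, the brown cone sits at roughly (5.2, 4.3) before and (7.7, 3.3) after.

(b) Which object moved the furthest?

the white cube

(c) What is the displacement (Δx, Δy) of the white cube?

(-2.3, 2.4)

The white cube started near (8.7, 2.8) and ended near (6.4, 5.2).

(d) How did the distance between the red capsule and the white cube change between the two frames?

+2.4

They were about 1.5 units apart before and 3.9 after — 2.4 units further apart.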